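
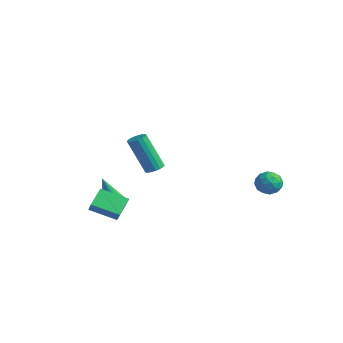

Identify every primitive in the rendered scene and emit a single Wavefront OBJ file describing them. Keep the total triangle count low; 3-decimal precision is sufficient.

v -2.573 -1.053 -2.761
v -2.007 -1.371 -2.799
v -2.787 -1.667 -0.859
v -1.926 -1.087 -2.699
v -1.994 -0.796 -2.613
v -2.195 -0.564 -2.561
v -2.482 -0.444 -2.554
v -2.789 -0.463 -2.595
v -3.047 -0.618 -2.674
v -3.197 -0.873 -2.773
v -3.203 -1.168 -2.869
v -3.065 -1.438 -2.941
v -2.814 -1.619 -2.971
v -2.508 -1.671 -2.953
v -2.216 -1.581 -2.891
v 2.911 4.099 -0.386
v 3.457 4.628 -0.282
v 3.783 3.232 -0.558
v 4.329 3.761 -0.454
v 3.89 3.542 0.136
v 3.351 4.078 0.242
v 3.889 3.782 -1.082
v 3.35 4.318 -0.976
v 4.062 4.432 -0.712
v 4.062 4.284 0.041
v 3.178 3.576 -0.881
v 3.178 3.428 -0.128
v 3.107 4.44 -0.319
v 4.133 3.42 -0.521
v 3.874 3.291 -0.174
v 4.196 3.602 -0.113
v 3.045 4.116 -0.011
v 3.366 4.427 0.05
v 3.62 3.789 0.296
v 3.874 3.433 -0.89
v 4.195 3.744 -0.829
v 3.044 4.258 -0.727
v 3.366 4.569 -0.666
v 3.62 4.071 -1.136
v 3.784 4.636 -0.511
v 4.297 4.126 -0.612
v 4.038 4.138 -0.981
v 3.721 4.453 -0.919
v 3.784 4.548 -0.068
v 4.297 4.038 -0.169
v 4.039 3.91 0.178
v 3.722 4.225 0.24
v 4.14 4.433 -0.321
v 2.943 3.822 -0.671
v 3.456 3.312 -0.772
v 3.518 3.635 -1.08
v 3.201 3.95 -1.018
v 2.943 3.734 -0.228
v 3.456 3.224 -0.329
v 3.519 3.407 0.079
v 3.202 3.722 0.141
v 3.1 3.427 -0.519
v 2.291 -2.258 2.079
v 2.705 -2.058 2.298
v 1.924 -2.542 4.22
v 1.509 -2.742 4.001
v 2.551 -1.869 2.283
v 1.769 -2.353 4.204
v 2.337 -1.77 2.221
v 1.555 -2.254 4.142
v 2.112 -1.783 2.126
v 1.331 -2.267 4.048
v 1.928 -1.904 2.021
v 1.147 -2.388 3.942
v 1.827 -2.107 1.929
v 1.046 -2.59 3.851
v 1.833 -2.344 1.871
v 1.052 -2.828 3.793
v 1.943 -2.561 1.862
v 1.162 -3.045 3.783
v 2.133 -2.709 1.902
v 1.352 -3.193 3.823
v 2.359 -2.754 1.982
v 1.578 -3.238 3.904
v 2.569 -2.685 2.085
v 1.788 -3.169 4.007
v 2.716 -2.518 2.187
v 1.935 -3.002 4.108
v 2.765 -2.292 2.264
v 1.984 -2.776 4.185
v -1.444 -3.531 -1.924
v -1.887 -2.603 -1.287
v -0.321 -2.599 -2.502
v -0.764 -1.67 -1.864
v -0.956 -3.73 -1.296
v -1.399 -2.801 -0.658
v 0.167 -2.797 -1.873
v -0.276 -1.869 -1.236
f 2 1 4
f 2 4 3
f 4 1 5
f 4 5 3
f 5 1 6
f 5 6 3
f 6 1 7
f 6 7 3
f 7 1 8
f 7 8 3
f 8 1 9
f 8 9 3
f 9 1 10
f 9 10 3
f 10 1 11
f 10 11 3
f 11 1 12
f 11 12 3
f 12 1 13
f 12 13 3
f 13 1 14
f 13 14 3
f 14 1 15
f 14 15 3
f 15 1 2
f 15 2 3
f 16 53 32
f 53 27 56
f 32 56 21
f 53 56 32
f 16 32 28
f 32 21 33
f 28 33 17
f 32 33 28
f 16 28 37
f 28 17 38
f 37 38 23
f 28 38 37
f 16 37 49
f 37 23 52
f 49 52 26
f 37 52 49
f 16 49 53
f 49 26 57
f 53 57 27
f 49 57 53
f 17 33 44
f 33 21 47
f 44 47 25
f 33 47 44
f 21 56 34
f 56 27 55
f 34 55 20
f 56 55 34
f 27 57 54
f 57 26 50
f 54 50 18
f 57 50 54
f 26 52 51
f 52 23 39
f 51 39 22
f 52 39 51
f 23 38 43
f 38 17 40
f 43 40 24
f 38 40 43
f 19 45 31
f 45 25 46
f 31 46 20
f 45 46 31
f 19 31 29
f 31 20 30
f 29 30 18
f 31 30 29
f 19 29 36
f 29 18 35
f 36 35 22
f 29 35 36
f 19 36 41
f 36 22 42
f 41 42 24
f 36 42 41
f 19 41 45
f 41 24 48
f 45 48 25
f 41 48 45
f 20 46 34
f 46 25 47
f 34 47 21
f 46 47 34
f 18 30 54
f 30 20 55
f 54 55 27
f 30 55 54
f 22 35 51
f 35 18 50
f 51 50 26
f 35 50 51
f 24 42 43
f 42 22 39
f 43 39 23
f 42 39 43
f 25 48 44
f 48 24 40
f 44 40 17
f 48 40 44
f 59 58 62
f 59 62 60
f 60 62 63
f 60 63 61
f 62 58 64
f 62 64 63
f 63 64 65
f 63 65 61
f 64 58 66
f 64 66 65
f 65 66 67
f 65 67 61
f 66 58 68
f 66 68 67
f 67 68 69
f 67 69 61
f 68 58 70
f 68 70 69
f 69 70 71
f 69 71 61
f 70 58 72
f 70 72 71
f 71 72 73
f 71 73 61
f 72 58 74
f 72 74 73
f 73 74 75
f 73 75 61
f 74 58 76
f 74 76 75
f 75 76 77
f 75 77 61
f 76 58 78
f 76 78 77
f 77 78 79
f 77 79 61
f 78 58 80
f 78 80 79
f 79 80 81
f 79 81 61
f 80 58 82
f 80 82 81
f 81 82 83
f 81 83 61
f 82 58 84
f 82 84 83
f 83 84 85
f 83 85 61
f 84 58 59
f 84 59 85
f 85 59 60
f 85 60 61
f 87 89 86
f 90 87 86
f 86 89 88
f 88 90 86
f 87 93 89
f 91 87 90
f 91 93 87
f 89 93 88
f 92 90 88
f 88 93 92
f 92 91 90
f 93 91 92



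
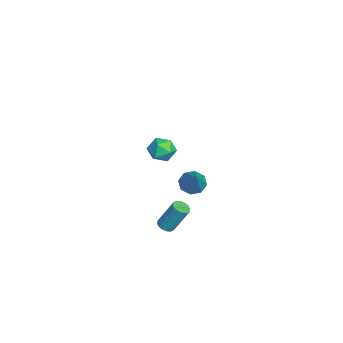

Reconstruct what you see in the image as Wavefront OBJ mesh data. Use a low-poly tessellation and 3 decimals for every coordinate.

v 3.042 0.153 -4.068
v 3.33 -0.232 -3.898
v 3.487 0.582 -2.322
v 3.198 0.967 -2.492
v 3.501 -0.06 -4.003
v 3.657 0.754 -2.428
v 3.548 0.169 -4.126
v 3.705 0.983 -2.551
v 3.46 0.393 -4.233
v 3.616 1.207 -2.658
v 3.26 0.553 -4.296
v 3.416 1.368 -2.721
v 3.001 0.606 -4.298
v 3.157 1.42 -2.723
v 2.753 0.538 -4.238
v 2.91 1.352 -2.662
v 2.583 0.366 -4.132
v 2.739 1.18 -2.557
v 2.535 0.137 -4.009
v 2.692 0.951 -2.434
v 2.624 -0.087 -3.902
v 2.78 0.727 -2.327
v 2.824 -0.248 -3.839
v 2.98 0.567 -2.264
v 3.083 -0.3 -3.837
v 3.239 0.514 -2.262
v 3.176 1.532 -0.603
v 3.727 1.377 -1.088
v 4.544 1.608 0.923
v 3.634 1.941 -1.034
v 3.273 2.265 -0.726
v 2.856 2.16 -0.347
v 2.626 1.687 -0.117
v 2.719 1.123 -0.172
v 3.079 0.799 -0.479
v 3.497 0.904 -0.859
v -3.615 1.207 -3.165
v -2.908 0.808 -2.791
v -4.292 -0.068 -3.249
v -3.585 -0.467 -2.875
v -4.095 0.085 -2.391
v -3.676 0.873 -2.339
v -3.524 -0.133 -3.701
v -3.105 0.655 -3.649
v -2.852 -0.021 -3.122
v -3.205 0.114 -2.312
v -3.995 0.626 -3.728
v -4.348 0.761 -2.918
f 2 1 5
f 2 5 3
f 3 5 6
f 3 6 4
f 5 1 7
f 5 7 6
f 6 7 8
f 6 8 4
f 7 1 9
f 7 9 8
f 8 9 10
f 8 10 4
f 9 1 11
f 9 11 10
f 10 11 12
f 10 12 4
f 11 1 13
f 11 13 12
f 12 13 14
f 12 14 4
f 13 1 15
f 13 15 14
f 14 15 16
f 14 16 4
f 15 1 17
f 15 17 16
f 16 17 18
f 16 18 4
f 17 1 19
f 17 19 18
f 18 19 20
f 18 20 4
f 19 1 21
f 19 21 20
f 20 21 22
f 20 22 4
f 21 1 23
f 21 23 22
f 22 23 24
f 22 24 4
f 23 1 25
f 23 25 24
f 24 25 26
f 24 26 4
f 25 1 2
f 25 2 26
f 26 2 3
f 26 3 4
f 28 27 30
f 28 30 29
f 30 27 31
f 30 31 29
f 31 27 32
f 31 32 29
f 32 27 33
f 32 33 29
f 33 27 34
f 33 34 29
f 34 27 35
f 34 35 29
f 35 27 36
f 35 36 29
f 36 27 28
f 36 28 29
f 37 48 42
f 37 42 38
f 37 38 44
f 37 44 47
f 37 47 48
f 38 42 46
f 42 48 41
f 48 47 39
f 47 44 43
f 44 38 45
f 40 46 41
f 40 41 39
f 40 39 43
f 40 43 45
f 40 45 46
f 41 46 42
f 39 41 48
f 43 39 47
f 45 43 44
f 46 45 38



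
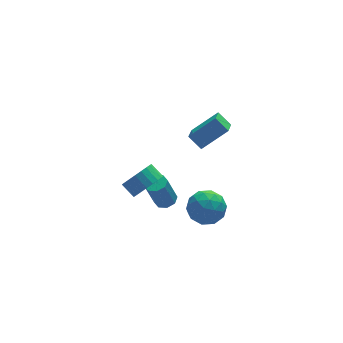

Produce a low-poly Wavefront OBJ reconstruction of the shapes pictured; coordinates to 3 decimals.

v 0.264 1.616 -4.548
v 0.811 1.954 -4.361
v 0.224 1.922 -2.585
v -0.324 1.584 -2.772
v 0.422 2.264 -4.484
v -0.165 2.232 -2.709
v -0.06 2.194 -4.644
v -0.647 2.163 -2.869
v -0.353 1.786 -4.748
v -0.94 1.754 -2.973
v -0.284 1.278 -4.735
v -0.871 1.246 -2.959
v 0.105 0.968 -4.611
v -0.482 0.936 -2.836
v 0.587 1.037 -4.451
v 0 1.006 -2.676
v 0.88 1.446 -4.347
v 0.293 1.414 -2.572
v 0.75 -0.582 2.999
v 2.197 -0.712 4.192
v 1.298 0.421 2.444
v 2.745 0.29 3.637
v 1.235 -1.21 2.343
v 2.682 -1.341 3.536
v 1.783 -0.208 1.788
v 3.23 -0.338 2.981
v -1.164 0.347 -1.616
v -0.488 0.167 -0.874
v -0.899 0.893 -0.323
v -1.576 1.073 -1.064
v -0.295 0.44 -1.09
v -0.706 1.166 -0.539
v -0.235 0.699 -1.386
v -0.646 1.425 -0.835
v -0.316 0.905 -1.717
v -0.728 1.631 -1.166
v -0.527 1.025 -2.033
v -0.938 1.751 -1.481
v -0.834 1.043 -2.285
v -1.246 1.768 -1.733
v -1.192 0.954 -2.435
v -1.603 1.68 -1.884
v -1.546 0.773 -2.461
v -1.957 1.499 -1.909
v -1.841 0.527 -2.357
v -2.252 1.253 -1.806
v -2.034 0.254 -2.141
v -2.445 0.98 -1.59
v -2.094 -0.005 -1.845
v -2.505 0.721 -1.294
v -2.012 -0.211 -1.514
v -2.424 0.515 -0.963
v -1.802 -0.331 -1.199
v -2.213 0.395 -0.647
v -1.494 -0.348 -0.947
v -1.906 0.377 -0.395
v -1.137 -0.26 -0.796
v -1.548 0.466 -0.245
v -0.783 -0.079 -0.771
v -1.194 0.647 -0.219
v 2.198 -0.014 -4.29
v 2.87 -0.555 -3.504
v 0.67 -0.845 -3.556
v 1.342 -1.386 -2.77
v 1.188 -0.231 -2.71
v 2.133 0.283 -3.163
v 1.407 -1.683 -3.897
v 2.352 -1.169 -4.35
v 2.381 -1.587 -3.261
v 2.246 -0.689 -2.527
v 1.294 -0.711 -4.533
v 1.159 0.187 -3.799
v 2.668 -0.212 -3.962
v 0.872 -1.188 -3.098
v 0.781 -0.509 -3.063
v 1.176 -0.827 -2.601
v 2.235 0.281 -3.761
v 2.63 -0.037 -3.299
v 1.641 0.154 -2.832
v 0.91 -1.363 -3.761
v 1.305 -1.681 -3.299
v 2.364 -0.573 -4.459
v 2.759 -0.891 -3.997
v 1.899 -1.554 -4.228
v 2.776 -1.136 -3.357
v 1.878 -1.624 -2.925
v 1.916 -1.799 -3.587
v 2.471 -1.497 -3.854
v 2.696 -0.608 -2.925
v 1.798 -1.097 -2.494
v 1.708 -0.418 -2.458
v 2.263 -0.116 -2.725
v 2.409 -1.215 -2.782
v 1.742 -0.303 -4.566
v 0.844 -0.792 -4.135
v 1.277 -1.284 -4.335
v 1.832 -0.982 -4.602
v 1.662 0.224 -4.135
v 0.764 -0.264 -3.703
v 1.069 0.097 -3.206
v 1.624 0.399 -3.473
v 1.131 -0.185 -4.278
f 2 1 5
f 2 5 3
f 3 5 6
f 3 6 4
f 5 1 7
f 5 7 6
f 6 7 8
f 6 8 4
f 7 1 9
f 7 9 8
f 8 9 10
f 8 10 4
f 9 1 11
f 9 11 10
f 10 11 12
f 10 12 4
f 11 1 13
f 11 13 12
f 12 13 14
f 12 14 4
f 13 1 15
f 13 15 14
f 14 15 16
f 14 16 4
f 15 1 17
f 15 17 16
f 16 17 18
f 16 18 4
f 17 1 2
f 17 2 18
f 18 2 3
f 18 3 4
f 20 22 19
f 23 20 19
f 19 22 21
f 21 23 19
f 20 26 22
f 24 20 23
f 24 26 20
f 22 26 21
f 25 23 21
f 21 26 25
f 25 24 23
f 26 24 25
f 28 27 31
f 28 31 29
f 29 31 32
f 29 32 30
f 31 27 33
f 31 33 32
f 32 33 34
f 32 34 30
f 33 27 35
f 33 35 34
f 34 35 36
f 34 36 30
f 35 27 37
f 35 37 36
f 36 37 38
f 36 38 30
f 37 27 39
f 37 39 38
f 38 39 40
f 38 40 30
f 39 27 41
f 39 41 40
f 40 41 42
f 40 42 30
f 41 27 43
f 41 43 42
f 42 43 44
f 42 44 30
f 43 27 45
f 43 45 44
f 44 45 46
f 44 46 30
f 45 27 47
f 45 47 46
f 46 47 48
f 46 48 30
f 47 27 49
f 47 49 48
f 48 49 50
f 48 50 30
f 49 27 51
f 49 51 50
f 50 51 52
f 50 52 30
f 51 27 53
f 51 53 52
f 52 53 54
f 52 54 30
f 53 27 55
f 53 55 54
f 54 55 56
f 54 56 30
f 55 27 57
f 55 57 56
f 56 57 58
f 56 58 30
f 57 27 59
f 57 59 58
f 58 59 60
f 58 60 30
f 59 27 28
f 59 28 60
f 60 28 29
f 60 29 30
f 61 98 77
f 98 72 101
f 77 101 66
f 98 101 77
f 61 77 73
f 77 66 78
f 73 78 62
f 77 78 73
f 61 73 82
f 73 62 83
f 82 83 68
f 73 83 82
f 61 82 94
f 82 68 97
f 94 97 71
f 82 97 94
f 61 94 98
f 94 71 102
f 98 102 72
f 94 102 98
f 62 78 89
f 78 66 92
f 89 92 70
f 78 92 89
f 66 101 79
f 101 72 100
f 79 100 65
f 101 100 79
f 72 102 99
f 102 71 95
f 99 95 63
f 102 95 99
f 71 97 96
f 97 68 84
f 96 84 67
f 97 84 96
f 68 83 88
f 83 62 85
f 88 85 69
f 83 85 88
f 64 90 76
f 90 70 91
f 76 91 65
f 90 91 76
f 64 76 74
f 76 65 75
f 74 75 63
f 76 75 74
f 64 74 81
f 74 63 80
f 81 80 67
f 74 80 81
f 64 81 86
f 81 67 87
f 86 87 69
f 81 87 86
f 64 86 90
f 86 69 93
f 90 93 70
f 86 93 90
f 65 91 79
f 91 70 92
f 79 92 66
f 91 92 79
f 63 75 99
f 75 65 100
f 99 100 72
f 75 100 99
f 67 80 96
f 80 63 95
f 96 95 71
f 80 95 96
f 69 87 88
f 87 67 84
f 88 84 68
f 87 84 88
f 70 93 89
f 93 69 85
f 89 85 62
f 93 85 89



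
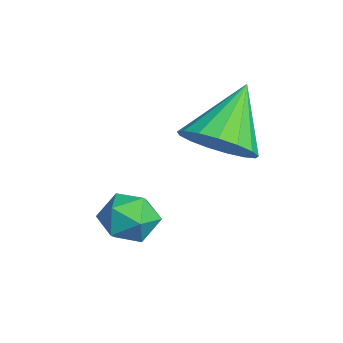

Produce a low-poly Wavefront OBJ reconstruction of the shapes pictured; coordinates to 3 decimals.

v -1.764 -3.071 -0.691
v -1.058 -2.846 -0.89
v -1.442 -4.254 -0.89
v -0.736 -4.029 -1.089
v -0.968 -3.965 -0.36
v -1.167 -3.234 -0.237
v -1.333 -3.866 -1.543
v -1.532 -3.135 -1.42
v -0.791 -3.337 -1.416
v -0.566 -3.398 -0.685
v -1.934 -3.702 -1.095
v -1.709 -3.763 -0.364
v -2.157 -1.393 0.71
v -1.417 -1.535 1.337
v -3.143 -0.527 2.07
v -1.321 -1.119 1.142
v -1.416 -0.766 0.848
v -1.681 -0.557 0.522
v -2.055 -0.54 0.24
v -2.453 -0.717 0.065
v -2.782 -1.05 0.038
v -2.968 -1.461 0.165
v -2.969 -1.857 0.417
v -2.783 -2.147 0.736
v -2.454 -2.263 1.049
v -2.057 -2.181 1.285
v -1.683 -1.918 1.389
f 1 12 6
f 1 6 2
f 1 2 8
f 1 8 11
f 1 11 12
f 2 6 10
f 6 12 5
f 12 11 3
f 11 8 7
f 8 2 9
f 4 10 5
f 4 5 3
f 4 3 7
f 4 7 9
f 4 9 10
f 5 10 6
f 3 5 12
f 7 3 11
f 9 7 8
f 10 9 2
f 14 13 16
f 14 16 15
f 16 13 17
f 16 17 15
f 17 13 18
f 17 18 15
f 18 13 19
f 18 19 15
f 19 13 20
f 19 20 15
f 20 13 21
f 20 21 15
f 21 13 22
f 21 22 15
f 22 13 23
f 22 23 15
f 23 13 24
f 23 24 15
f 24 13 25
f 24 25 15
f 25 13 26
f 25 26 15
f 26 13 27
f 26 27 15
f 27 13 14
f 27 14 15



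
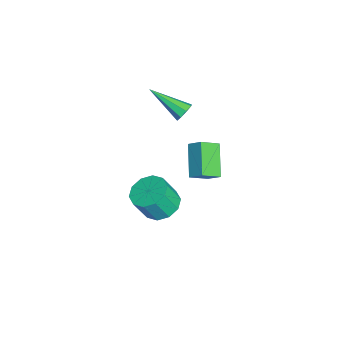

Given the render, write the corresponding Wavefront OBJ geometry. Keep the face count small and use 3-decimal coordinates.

v -1.945 -0.999 -0.056
v -1.458 -1.912 0.553
v -1.523 -0.389 0.522
v -1.036 -1.302 1.13
v -0.424 -0.958 -1.21
v 0.063 -1.871 -0.602
v -0.002 -0.348 -0.633
v 0.485 -1.261 -0.024
v 3.702 -3.153 1.01
v 4.266 -3.817 0.585
v 4.522 -4.432 1.884
v 3.958 -3.767 2.31
v 4.611 -3.352 0.737
v 4.867 -3.966 2.037
v 4.609 -2.81 0.994
v 4.865 -3.424 2.293
v 4.26 -2.399 1.257
v 4.517 -3.013 2.556
v 3.698 -2.276 1.425
v 3.955 -2.891 2.725
v 3.138 -2.488 1.436
v 3.394 -3.103 2.735
v 2.793 -2.954 1.283
v 3.049 -3.568 2.583
v 2.795 -3.496 1.027
v 3.051 -4.11 2.326
v 3.143 -3.907 0.764
v 3.4 -4.521 2.063
v 3.705 -4.029 0.595
v 3.962 -4.644 1.895
v -2.232 -2.088 2.305
v -1.863 -1.984 2.753
v -3.048 -3.792 3.375
v -2.256 -1.767 2.799
v -2.635 -1.738 2.556
v -2.779 -1.914 2.166
v -2.602 -2.193 1.857
v -2.209 -2.41 1.811
v -1.829 -2.439 2.054
v -1.686 -2.262 2.445
f 2 4 1
f 5 2 1
f 1 4 3
f 3 5 1
f 2 8 4
f 6 2 5
f 6 8 2
f 4 8 3
f 7 5 3
f 3 8 7
f 7 6 5
f 8 6 7
f 10 9 13
f 10 13 11
f 11 13 14
f 11 14 12
f 13 9 15
f 13 15 14
f 14 15 16
f 14 16 12
f 15 9 17
f 15 17 16
f 16 17 18
f 16 18 12
f 17 9 19
f 17 19 18
f 18 19 20
f 18 20 12
f 19 9 21
f 19 21 20
f 20 21 22
f 20 22 12
f 21 9 23
f 21 23 22
f 22 23 24
f 22 24 12
f 23 9 25
f 23 25 24
f 24 25 26
f 24 26 12
f 25 9 27
f 25 27 26
f 26 27 28
f 26 28 12
f 27 9 29
f 27 29 28
f 28 29 30
f 28 30 12
f 29 9 10
f 29 10 30
f 30 10 11
f 30 11 12
f 32 31 34
f 32 34 33
f 34 31 35
f 34 35 33
f 35 31 36
f 35 36 33
f 36 31 37
f 36 37 33
f 37 31 38
f 37 38 33
f 38 31 39
f 38 39 33
f 39 31 40
f 39 40 33
f 40 31 32
f 40 32 33



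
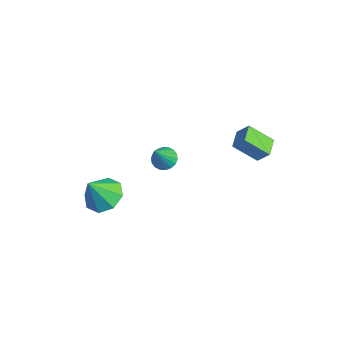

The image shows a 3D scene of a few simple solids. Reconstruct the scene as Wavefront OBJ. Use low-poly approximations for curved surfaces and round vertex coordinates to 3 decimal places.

v 1.661 2.991 2.305
v 2.098 3.351 2.991
v 2.366 3.882 1.388
v 2.803 4.243 2.075
v 2.357 2.337 2.205
v 2.794 2.698 2.892
v 3.062 3.229 1.289
v 3.499 3.589 1.975
v -0.547 0.506 -0.502
v 0.055 0.529 -0.687
v -0.053 -0.286 1.002
v 0.023 0.771 -0.549
v -0.122 0.961 -0.402
v -0.351 1.06 -0.274
v -0.619 1.05 -0.191
v -0.872 0.932 -0.17
v -1.061 0.73 -0.215
v -1.149 0.484 -0.316
v -1.117 0.242 -0.454
v -0.972 0.052 -0.602
v -0.743 -0.047 -0.729
v -0.475 -0.037 -0.812
v -0.222 0.081 -0.833
v -0.033 0.283 -0.789
v -2.52 -1.674 -4.192
v -1.48 -1.698 -4.191
v -2.54 -2.466 -2.768
v -1.771 -1.049 -3.835
v -2.5 -0.765 -3.687
v -3.241 -1.015 -3.836
v -3.56 -1.65 -4.194
v -3.27 -2.3 -4.55
v -2.541 -2.583 -4.697
v -1.799 -2.334 -4.549
f 2 4 1
f 5 2 1
f 1 4 3
f 3 5 1
f 2 8 4
f 6 2 5
f 6 8 2
f 4 8 3
f 7 5 3
f 3 8 7
f 7 6 5
f 8 6 7
f 10 9 12
f 10 12 11
f 12 9 13
f 12 13 11
f 13 9 14
f 13 14 11
f 14 9 15
f 14 15 11
f 15 9 16
f 15 16 11
f 16 9 17
f 16 17 11
f 17 9 18
f 17 18 11
f 18 9 19
f 18 19 11
f 19 9 20
f 19 20 11
f 20 9 21
f 20 21 11
f 21 9 22
f 21 22 11
f 22 9 23
f 22 23 11
f 23 9 24
f 23 24 11
f 24 9 10
f 24 10 11
f 26 25 28
f 26 28 27
f 28 25 29
f 28 29 27
f 29 25 30
f 29 30 27
f 30 25 31
f 30 31 27
f 31 25 32
f 31 32 27
f 32 25 33
f 32 33 27
f 33 25 34
f 33 34 27
f 34 25 26
f 34 26 27



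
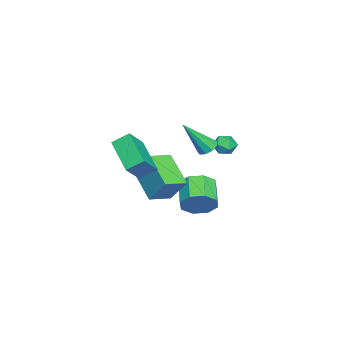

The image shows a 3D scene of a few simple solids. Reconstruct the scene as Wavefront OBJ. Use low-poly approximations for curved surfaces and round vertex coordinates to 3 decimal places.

v -2.109 -2.047 -0.307
v -1.762 -1.173 0.974
v -3.044 -1.267 -0.587
v -2.697 -0.392 0.694
v -0.843 -0.928 -1.414
v -0.496 -0.053 -0.133
v -1.778 -0.147 -1.694
v -1.431 0.727 -0.413
v -2.852 2.793 1.697
v -2.272 2.538 1.601
v -3.268 1.842 1.719
v -2.688 1.587 1.623
v -2.823 1.875 2.18
v -2.566 2.462 2.166
v -2.974 1.918 1.154
v -2.717 2.505 1.14
v -2.347 1.996 1.265
v -2.254 1.97 1.899
v -3.286 2.41 1.421
v -3.193 2.384 2.055
v 0.27 2.119 2.859
v 0.702 2.456 2.902
v 0.89 1.121 4.441
v 0.413 2.591 3.101
v 0.057 2.506 3.187
v -0.2 2.239 3.12
v -0.237 1.916 2.93
v -0.037 1.688 2.708
v 0.306 1.661 2.556
v 0.632 1.849 2.547
v 0.789 2.163 2.683
v 0.189 -2.396 2.597
v -0.049 -1.609 3.149
v -0.691 -2.023 1.687
v -0.929 -1.237 2.239
v 1.649 -1.283 1.641
v 1.411 -0.497 2.193
v 0.769 -0.911 0.731
v 0.531 -0.124 1.283
v -2.783 0.961 -2.491
v -2.459 1.344 -1.684
v -3.734 0.941 -0.982
v -4.057 0.559 -1.789
v -2.832 1.82 -2.088
v -4.107 1.417 -1.386
v -3.176 1.793 -2.728
v -4.451 1.39 -2.026
v -3.29 1.279 -3.229
v -4.564 0.876 -2.527
v -3.106 0.579 -3.298
v -4.381 0.176 -2.596
v -2.733 0.103 -2.894
v -4.008 -0.3 -2.192
v -2.389 0.13 -2.254
v -3.664 -0.273 -1.552
v -2.276 0.644 -1.753
v -3.55 0.241 -1.051
f 2 4 1
f 5 2 1
f 1 4 3
f 3 5 1
f 2 8 4
f 6 2 5
f 6 8 2
f 4 8 3
f 7 5 3
f 3 8 7
f 7 6 5
f 8 6 7
f 9 20 14
f 9 14 10
f 9 10 16
f 9 16 19
f 9 19 20
f 10 14 18
f 14 20 13
f 20 19 11
f 19 16 15
f 16 10 17
f 12 18 13
f 12 13 11
f 12 11 15
f 12 15 17
f 12 17 18
f 13 18 14
f 11 13 20
f 15 11 19
f 17 15 16
f 18 17 10
f 22 21 24
f 22 24 23
f 24 21 25
f 24 25 23
f 25 21 26
f 25 26 23
f 26 21 27
f 26 27 23
f 27 21 28
f 27 28 23
f 28 21 29
f 28 29 23
f 29 21 30
f 29 30 23
f 30 21 31
f 30 31 23
f 31 21 22
f 31 22 23
f 33 35 32
f 36 33 32
f 32 35 34
f 34 36 32
f 33 39 35
f 37 33 36
f 37 39 33
f 35 39 34
f 38 36 34
f 34 39 38
f 38 37 36
f 39 37 38
f 41 40 44
f 41 44 42
f 42 44 45
f 42 45 43
f 44 40 46
f 44 46 45
f 45 46 47
f 45 47 43
f 46 40 48
f 46 48 47
f 47 48 49
f 47 49 43
f 48 40 50
f 48 50 49
f 49 50 51
f 49 51 43
f 50 40 52
f 50 52 51
f 51 52 53
f 51 53 43
f 52 40 54
f 52 54 53
f 53 54 55
f 53 55 43
f 54 40 56
f 54 56 55
f 55 56 57
f 55 57 43
f 56 40 41
f 56 41 57
f 57 41 42
f 57 42 43



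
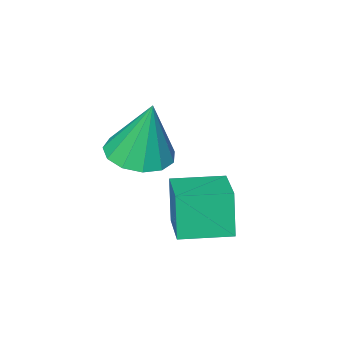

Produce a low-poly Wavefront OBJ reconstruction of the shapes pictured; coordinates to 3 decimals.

v -4.086 3.026 -4.651
v -4.233 2.765 -3.324
v -3.347 4.255 -4.327
v -3.495 3.994 -3.001
v -2.885 2.306 -4.659
v -3.033 2.045 -3.333
v -2.147 3.535 -4.336
v -2.294 3.274 -3.009
v -2.5 1.546 -2.435
v -1.607 1.469 -2.359
v -2.62 1.954 -0.625
v -1.699 1.954 -2.474
v -2.046 2.309 -2.578
v -2.537 2.422 -2.636
v -3.016 2.257 -2.63
v -3.332 1.866 -2.563
v -3.383 1.373 -2.455
v -3.155 0.935 -2.341
v -2.718 0.691 -2.257
v -2.213 0.718 -2.23
v -1.798 1.008 -2.268
f 2 4 1
f 5 2 1
f 1 4 3
f 3 5 1
f 2 8 4
f 6 2 5
f 6 8 2
f 4 8 3
f 7 5 3
f 3 8 7
f 7 6 5
f 8 6 7
f 10 9 12
f 10 12 11
f 12 9 13
f 12 13 11
f 13 9 14
f 13 14 11
f 14 9 15
f 14 15 11
f 15 9 16
f 15 16 11
f 16 9 17
f 16 17 11
f 17 9 18
f 17 18 11
f 18 9 19
f 18 19 11
f 19 9 20
f 19 20 11
f 20 9 21
f 20 21 11
f 21 9 10
f 21 10 11



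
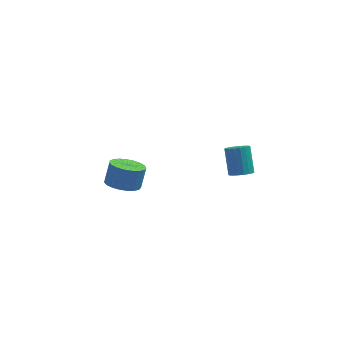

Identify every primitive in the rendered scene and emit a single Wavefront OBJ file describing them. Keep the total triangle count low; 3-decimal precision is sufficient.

v -2.619 2.933 -3.438
v -2.053 3.444 -3.789
v -1.814 3.878 -2.774
v -2.381 3.367 -2.422
v -2.343 3.637 -3.804
v -2.105 4.071 -2.788
v -2.682 3.708 -3.755
v -2.444 4.143 -2.74
v -3.009 3.645 -3.651
v -2.771 4.08 -2.636
v -3.27 3.459 -3.511
v -3.031 3.894 -2.495
v -3.417 3.182 -3.357
v -3.179 3.617 -2.342
v -3.427 2.862 -3.218
v -3.189 3.297 -2.203
v -3.297 2.554 -3.117
v -3.059 2.989 -2.101
v -3.05 2.312 -3.071
v -2.811 2.746 -2.055
v -2.728 2.176 -3.088
v -2.49 2.611 -2.073
v -2.387 2.172 -3.166
v -2.149 2.607 -2.151
v -2.087 2.299 -3.291
v -1.849 2.734 -2.276
v -1.879 2.536 -3.442
v -1.64 2.971 -2.426
v -1.798 2.841 -3.591
v -1.56 3.276 -2.576
v -1.86 3.162 -3.714
v -1.622 3.597 -2.699
v 2.44 -2.037 2.024
v 2.966 -2.015 2.089
v 2.805 -1.241 3.121
v 2.28 -1.263 3.056
v 2.923 -1.833 1.946
v 2.763 -1.058 2.977
v 2.784 -1.691 1.818
v 2.624 -0.917 2.85
v 2.578 -1.618 1.731
v 2.418 -0.843 2.762
v 2.344 -1.628 1.702
v 2.184 -0.853 2.734
v 2.129 -1.719 1.737
v 1.969 -0.944 2.768
v 1.976 -1.873 1.829
v 1.816 -1.098 2.86
v 1.915 -2.059 1.959
v 1.754 -1.285 2.991
v 1.957 -2.242 2.103
v 1.797 -1.467 3.134
v 2.096 -2.383 2.23
v 1.936 -1.609 3.262
v 2.302 -2.457 2.318
v 2.142 -1.682 3.349
v 2.536 -2.447 2.346
v 2.376 -1.672 3.378
v 2.751 -2.356 2.312
v 2.591 -1.581 3.343
v 2.904 -2.202 2.22
v 2.744 -1.427 3.251
f 2 1 5
f 2 5 3
f 3 5 6
f 3 6 4
f 5 1 7
f 5 7 6
f 6 7 8
f 6 8 4
f 7 1 9
f 7 9 8
f 8 9 10
f 8 10 4
f 9 1 11
f 9 11 10
f 10 11 12
f 10 12 4
f 11 1 13
f 11 13 12
f 12 13 14
f 12 14 4
f 13 1 15
f 13 15 14
f 14 15 16
f 14 16 4
f 15 1 17
f 15 17 16
f 16 17 18
f 16 18 4
f 17 1 19
f 17 19 18
f 18 19 20
f 18 20 4
f 19 1 21
f 19 21 20
f 20 21 22
f 20 22 4
f 21 1 23
f 21 23 22
f 22 23 24
f 22 24 4
f 23 1 25
f 23 25 24
f 24 25 26
f 24 26 4
f 25 1 27
f 25 27 26
f 26 27 28
f 26 28 4
f 27 1 29
f 27 29 28
f 28 29 30
f 28 30 4
f 29 1 31
f 29 31 30
f 30 31 32
f 30 32 4
f 31 1 2
f 31 2 32
f 32 2 3
f 32 3 4
f 34 33 37
f 34 37 35
f 35 37 38
f 35 38 36
f 37 33 39
f 37 39 38
f 38 39 40
f 38 40 36
f 39 33 41
f 39 41 40
f 40 41 42
f 40 42 36
f 41 33 43
f 41 43 42
f 42 43 44
f 42 44 36
f 43 33 45
f 43 45 44
f 44 45 46
f 44 46 36
f 45 33 47
f 45 47 46
f 46 47 48
f 46 48 36
f 47 33 49
f 47 49 48
f 48 49 50
f 48 50 36
f 49 33 51
f 49 51 50
f 50 51 52
f 50 52 36
f 51 33 53
f 51 53 52
f 52 53 54
f 52 54 36
f 53 33 55
f 53 55 54
f 54 55 56
f 54 56 36
f 55 33 57
f 55 57 56
f 56 57 58
f 56 58 36
f 57 33 59
f 57 59 58
f 58 59 60
f 58 60 36
f 59 33 61
f 59 61 60
f 60 61 62
f 60 62 36
f 61 33 34
f 61 34 62
f 62 34 35
f 62 35 36



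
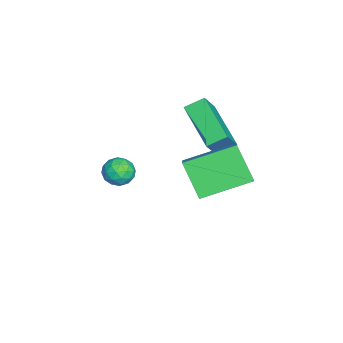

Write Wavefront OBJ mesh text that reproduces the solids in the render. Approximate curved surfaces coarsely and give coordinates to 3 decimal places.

v -4.29 -1.468 1.019
v -3.762 -1.474 1.418
v -3.878 -2.286 0.462
v -3.35 -2.292 0.861
v -3.942 -2.479 1.092
v -4.197 -1.974 1.436
v -3.443 -1.786 0.444
v -3.698 -1.281 0.788
v -3.239 -1.671 1.063
v -3.547 -2.099 1.464
v -4.093 -1.661 0.416
v -4.401 -2.089 0.817
v -4.062 -1.399 1.267
v -3.578 -2.361 0.613
v -3.926 -2.471 0.748
v -3.616 -2.474 0.983
v -4.318 -1.693 1.278
v -4.007 -1.697 1.513
v -4.113 -2.287 1.321
v -3.633 -2.063 0.367
v -3.322 -2.067 0.602
v -4.024 -1.286 0.897
v -3.714 -1.289 1.132
v -3.527 -1.473 0.559
v -3.444 -1.519 1.294
v -3.202 -1.999 0.966
v -3.257 -1.702 0.721
v -3.406 -1.405 0.923
v -3.625 -1.77 1.529
v -3.383 -2.251 1.202
v -3.731 -2.361 1.337
v -3.881 -2.064 1.539
v -3.318 -1.886 1.32
v -4.257 -1.509 0.678
v -4.015 -1.99 0.351
v -3.759 -1.696 0.341
v -3.909 -1.399 0.543
v -4.438 -1.761 0.914
v -4.196 -2.241 0.586
v -4.234 -2.355 0.957
v -4.383 -2.058 1.159
v -4.322 -1.874 0.56
v -4.666 0.761 3.689
v -4.916 1.472 4.083
v -3.132 1.767 2.844
v -3.382 2.478 3.237
v -3.958 0.482 4.643
v -4.208 1.193 5.036
v -2.424 1.488 3.797
v -2.674 2.199 4.191
v -1.857 0.73 3.399
v -0.268 0.934 4.545
v -2.518 2.497 4
v -0.929 2.701 5.146
v -1.091 1.419 2.214
v 0.498 1.623 3.36
v -1.752 3.186 2.815
v -0.163 3.39 3.961
f 1 38 17
f 38 12 41
f 17 41 6
f 38 41 17
f 1 17 13
f 17 6 18
f 13 18 2
f 17 18 13
f 1 13 22
f 13 2 23
f 22 23 8
f 13 23 22
f 1 22 34
f 22 8 37
f 34 37 11
f 22 37 34
f 1 34 38
f 34 11 42
f 38 42 12
f 34 42 38
f 2 18 29
f 18 6 32
f 29 32 10
f 18 32 29
f 6 41 19
f 41 12 40
f 19 40 5
f 41 40 19
f 12 42 39
f 42 11 35
f 39 35 3
f 42 35 39
f 11 37 36
f 37 8 24
f 36 24 7
f 37 24 36
f 8 23 28
f 23 2 25
f 28 25 9
f 23 25 28
f 4 30 16
f 30 10 31
f 16 31 5
f 30 31 16
f 4 16 14
f 16 5 15
f 14 15 3
f 16 15 14
f 4 14 21
f 14 3 20
f 21 20 7
f 14 20 21
f 4 21 26
f 21 7 27
f 26 27 9
f 21 27 26
f 4 26 30
f 26 9 33
f 30 33 10
f 26 33 30
f 5 31 19
f 31 10 32
f 19 32 6
f 31 32 19
f 3 15 39
f 15 5 40
f 39 40 12
f 15 40 39
f 7 20 36
f 20 3 35
f 36 35 11
f 20 35 36
f 9 27 28
f 27 7 24
f 28 24 8
f 27 24 28
f 10 33 29
f 33 9 25
f 29 25 2
f 33 25 29
f 44 46 43
f 47 44 43
f 43 46 45
f 45 47 43
f 44 50 46
f 48 44 47
f 48 50 44
f 46 50 45
f 49 47 45
f 45 50 49
f 49 48 47
f 50 48 49
f 52 54 51
f 55 52 51
f 51 54 53
f 53 55 51
f 52 58 54
f 56 52 55
f 56 58 52
f 54 58 53
f 57 55 53
f 53 58 57
f 57 56 55
f 58 56 57



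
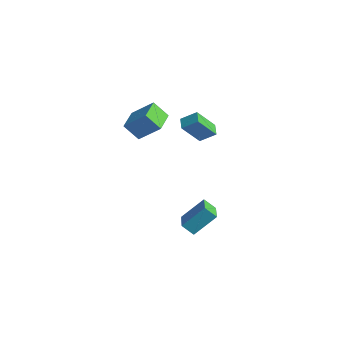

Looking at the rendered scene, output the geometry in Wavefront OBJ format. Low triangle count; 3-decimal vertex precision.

v 2.32 -3.317 -3.896
v 2.868 -2.061 -2.58
v 1.159 -2.437 -4.253
v 1.707 -1.181 -2.937
v 2.873 -2.859 -4.563
v 3.421 -1.603 -3.247
v 1.712 -1.979 -4.92
v 2.26 -0.723 -3.604
v 0.341 -1.871 3.684
v 1.015 -1.19 4.338
v 0.604 -0.737 2.233
v 1.278 -0.056 2.887
v 1.022 -2.324 3.453
v 1.696 -1.643 4.107
v 1.285 -1.19 2.002
v 1.959 -0.509 2.656
v -2.066 -3.561 3.602
v -0.945 -2.821 4.801
v -1.383 -3.003 2.62
v -0.262 -2.263 3.818
v -1.138 -4.837 3.522
v -0.017 -4.097 4.72
v -0.455 -4.279 2.539
v 0.666 -3.539 3.738
f 2 4 1
f 5 2 1
f 1 4 3
f 3 5 1
f 2 8 4
f 6 2 5
f 6 8 2
f 4 8 3
f 7 5 3
f 3 8 7
f 7 6 5
f 8 6 7
f 10 12 9
f 13 10 9
f 9 12 11
f 11 13 9
f 10 16 12
f 14 10 13
f 14 16 10
f 12 16 11
f 15 13 11
f 11 16 15
f 15 14 13
f 16 14 15
f 18 20 17
f 21 18 17
f 17 20 19
f 19 21 17
f 18 24 20
f 22 18 21
f 22 24 18
f 20 24 19
f 23 21 19
f 19 24 23
f 23 22 21
f 24 22 23



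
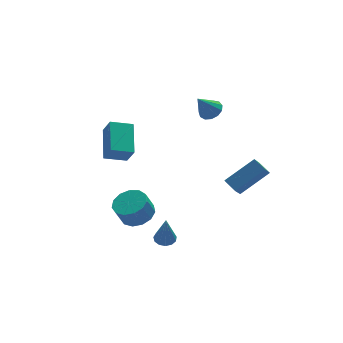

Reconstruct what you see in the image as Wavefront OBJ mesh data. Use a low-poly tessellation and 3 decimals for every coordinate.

v -2.487 -2.888 -2.068
v -1.748 -2.323 -1.7
v -2.235 -2.427 -0.564
v -2.973 -2.992 -0.932
v -2.162 -1.969 -1.845
v -2.649 -2.073 -0.709
v -2.678 -1.907 -2.061
v -3.165 -2.01 -0.925
v -3.134 -2.156 -2.279
v -3.621 -2.26 -1.143
v -3.384 -2.638 -2.43
v -3.871 -2.741 -1.294
v -3.35 -3.199 -2.466
v -3.836 -3.303 -1.33
v -3.041 -3.661 -2.376
v -3.528 -3.765 -1.24
v -2.556 -3.879 -2.188
v -3.043 -3.982 -1.052
v -2.049 -3.781 -1.962
v -2.536 -3.885 -0.826
v -1.681 -3.4 -1.769
v -2.168 -3.504 -0.634
v -1.569 -2.857 -1.672
v -2.056 -2.96 -0.536
v -2.769 2.082 -1.048
v -2.547 1.442 0.039
v -2.19 3.906 -0.091
v -1.968 3.266 0.995
v -1.472 1.874 -1.435
v -1.25 1.234 -0.349
v -0.893 3.698 -0.479
v -0.671 3.058 0.608
v -0.843 -2.586 -4.835
v -0.371 -2.997 -4.905
v -0.937 -3.014 -2.965
v -0.221 -2.685 -4.826
v -0.268 -2.342 -4.75
v -0.498 -2.076 -4.7
v -0.837 -1.972 -4.694
v -1.178 -2.063 -4.732
v -1.413 -2.319 -4.802
v -1.466 -2.661 -4.883
v -1.322 -2.979 -4.949
v -1.025 -3.171 -4.978
v -0.671 -3.178 -4.962
v 3.571 2.17 1.357
v 4.185 1.967 1.737
v 2.709 1.97 2.643
v 4.151 2.386 1.78
v 3.934 2.736 1.689
v 3.601 2.907 1.493
v 3.259 2.844 1.253
v 3.015 2.567 1.047
v 2.948 2.164 0.939
v 3.079 1.763 0.964
v 3.366 1.491 1.114
v 3.718 1.435 1.341
v 4.023 1.612 1.574
v 4.674 -3.153 -0.17
v 4.346 -2.401 0.224
v 2.902 -3.301 -1.362
v 2.574 -2.549 -0.968
v 5.306 -2.331 -1.212
v 4.978 -1.579 -0.818
v 3.534 -2.479 -2.404
v 3.206 -1.727 -2.01
f 2 1 5
f 2 5 3
f 3 5 6
f 3 6 4
f 5 1 7
f 5 7 6
f 6 7 8
f 6 8 4
f 7 1 9
f 7 9 8
f 8 9 10
f 8 10 4
f 9 1 11
f 9 11 10
f 10 11 12
f 10 12 4
f 11 1 13
f 11 13 12
f 12 13 14
f 12 14 4
f 13 1 15
f 13 15 14
f 14 15 16
f 14 16 4
f 15 1 17
f 15 17 16
f 16 17 18
f 16 18 4
f 17 1 19
f 17 19 18
f 18 19 20
f 18 20 4
f 19 1 21
f 19 21 20
f 20 21 22
f 20 22 4
f 21 1 23
f 21 23 22
f 22 23 24
f 22 24 4
f 23 1 2
f 23 2 24
f 24 2 3
f 24 3 4
f 26 28 25
f 29 26 25
f 25 28 27
f 27 29 25
f 26 32 28
f 30 26 29
f 30 32 26
f 28 32 27
f 31 29 27
f 27 32 31
f 31 30 29
f 32 30 31
f 34 33 36
f 34 36 35
f 36 33 37
f 36 37 35
f 37 33 38
f 37 38 35
f 38 33 39
f 38 39 35
f 39 33 40
f 39 40 35
f 40 33 41
f 40 41 35
f 41 33 42
f 41 42 35
f 42 33 43
f 42 43 35
f 43 33 44
f 43 44 35
f 44 33 45
f 44 45 35
f 45 33 34
f 45 34 35
f 47 46 49
f 47 49 48
f 49 46 50
f 49 50 48
f 50 46 51
f 50 51 48
f 51 46 52
f 51 52 48
f 52 46 53
f 52 53 48
f 53 46 54
f 53 54 48
f 54 46 55
f 54 55 48
f 55 46 56
f 55 56 48
f 56 46 57
f 56 57 48
f 57 46 58
f 57 58 48
f 58 46 47
f 58 47 48
f 60 62 59
f 63 60 59
f 59 62 61
f 61 63 59
f 60 66 62
f 64 60 63
f 64 66 60
f 62 66 61
f 65 63 61
f 61 66 65
f 65 64 63
f 66 64 65



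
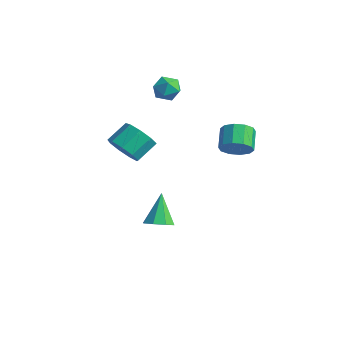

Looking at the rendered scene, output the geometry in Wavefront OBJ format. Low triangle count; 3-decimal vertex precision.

v -3.211 2.102 1.896
v -2.871 2.51 1.342
v -2.149 2.09 2.538
v -1.809 2.498 1.984
v -2.348 2.822 2.424
v -3.005 2.83 2.027
v -2.015 1.77 1.853
v -2.672 1.778 1.456
v -2.132 2.305 1.315
v -2.338 2.955 1.668
v -2.682 1.645 2.212
v -2.888 2.295 2.565
v 3.685 1.43 1.169
v 4.171 2.035 1.091
v 3.481 2.675 1.753
v 2.995 2.07 1.831
v 3.848 2.057 0.734
v 3.158 2.696 1.396
v 3.463 1.839 0.543
v 2.773 2.478 1.205
v 3.162 1.465 0.591
v 2.473 2.104 1.253
v 3.062 1.078 0.86
v 2.372 1.717 1.522
v 3.199 0.825 1.247
v 2.509 1.465 1.909
v 3.522 0.804 1.604
v 2.832 1.443 2.266
v 3.907 1.022 1.795
v 3.217 1.661 2.457
v 4.207 1.396 1.747
v 3.518 2.035 2.409
v 4.308 1.783 1.478
v 3.618 2.422 2.14
v 0.623 -0.513 -4.552
v 1.285 -0.599 -4.211
v -0.043 0.153 -3.088
v 1.235 -0.088 -4.466
v 0.826 0.175 -4.772
v 0.298 0.035 -4.948
v -0.039 -0.426 -4.893
v 0.011 -0.938 -4.637
v 0.42 -1.2 -4.331
v 0.948 -1.06 -4.155
v -0.863 -1.371 -0.11
v -0.328 -1.797 0.505
v -0.342 -0.776 1.225
v -0.877 -0.349 0.61
v 0.028 -1.495 0.083
v 0.014 -0.473 0.803
v -0.033 -1.134 -0.429
v -0.047 -0.113 0.291
v -0.483 -0.884 -0.792
v -0.497 0.137 -0.072
v -1.11 -0.862 -0.836
v -1.124 0.159 -0.115
v -1.622 -1.078 -0.54
v -1.636 -0.056 0.18
v -1.779 -1.43 -0.043
v -1.793 -0.409 0.677
v -1.507 -1.755 0.422
v -1.521 -0.734 1.143
v -0.934 -1.9 0.639
v -0.948 -0.879 1.359
f 1 12 6
f 1 6 2
f 1 2 8
f 1 8 11
f 1 11 12
f 2 6 10
f 6 12 5
f 12 11 3
f 11 8 7
f 8 2 9
f 4 10 5
f 4 5 3
f 4 3 7
f 4 7 9
f 4 9 10
f 5 10 6
f 3 5 12
f 7 3 11
f 9 7 8
f 10 9 2
f 14 13 17
f 14 17 15
f 15 17 18
f 15 18 16
f 17 13 19
f 17 19 18
f 18 19 20
f 18 20 16
f 19 13 21
f 19 21 20
f 20 21 22
f 20 22 16
f 21 13 23
f 21 23 22
f 22 23 24
f 22 24 16
f 23 13 25
f 23 25 24
f 24 25 26
f 24 26 16
f 25 13 27
f 25 27 26
f 26 27 28
f 26 28 16
f 27 13 29
f 27 29 28
f 28 29 30
f 28 30 16
f 29 13 31
f 29 31 30
f 30 31 32
f 30 32 16
f 31 13 33
f 31 33 32
f 32 33 34
f 32 34 16
f 33 13 14
f 33 14 34
f 34 14 15
f 34 15 16
f 36 35 38
f 36 38 37
f 38 35 39
f 38 39 37
f 39 35 40
f 39 40 37
f 40 35 41
f 40 41 37
f 41 35 42
f 41 42 37
f 42 35 43
f 42 43 37
f 43 35 44
f 43 44 37
f 44 35 36
f 44 36 37
f 46 45 49
f 46 49 47
f 47 49 50
f 47 50 48
f 49 45 51
f 49 51 50
f 50 51 52
f 50 52 48
f 51 45 53
f 51 53 52
f 52 53 54
f 52 54 48
f 53 45 55
f 53 55 54
f 54 55 56
f 54 56 48
f 55 45 57
f 55 57 56
f 56 57 58
f 56 58 48
f 57 45 59
f 57 59 58
f 58 59 60
f 58 60 48
f 59 45 61
f 59 61 60
f 60 61 62
f 60 62 48
f 61 45 63
f 61 63 62
f 62 63 64
f 62 64 48
f 63 45 46
f 63 46 64
f 64 46 47
f 64 47 48



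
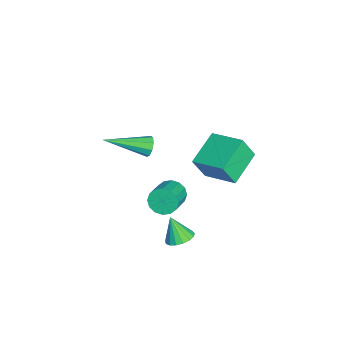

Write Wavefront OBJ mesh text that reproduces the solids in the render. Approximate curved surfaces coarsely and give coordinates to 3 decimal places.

v 3.546 0.872 -3.697
v 3.956 1.319 -3.39
v 3.194 0.428 -2.583
v 3.673 1.478 -3.416
v 3.361 1.498 -3.507
v 3.091 1.374 -3.641
v 2.926 1.136 -3.788
v 2.903 0.837 -3.914
v 3.027 0.546 -3.991
v 3.27 0.329 -4
v 3.576 0.237 -3.94
v 3.875 0.291 -3.824
v 4.099 0.477 -3.679
v 4.197 0.754 -3.539
v 4.145 1.058 -3.434
v 1.025 0.325 -3.086
v 1.366 0.681 -3.597
v 2.556 0.391 -3.005
v 2.215 0.035 -2.494
v 1.297 0.931 -3.336
v 2.487 0.641 -2.744
v 1.156 1.018 -3.009
v 2.345 0.729 -2.417
v 0.979 0.92 -2.702
v 2.168 0.631 -2.11
v 0.815 0.662 -2.498
v 2.004 0.373 -1.906
v 0.707 0.314 -2.452
v 1.896 0.024 -1.859
v 0.684 -0.031 -2.575
v 1.874 -0.321 -1.983
v 0.753 -0.281 -2.836
v 1.943 -0.571 -2.244
v 0.895 -0.369 -3.163
v 2.084 -0.658 -2.571
v 1.072 -0.271 -3.47
v 2.261 -0.56 -2.878
v 1.236 -0.013 -3.674
v 2.425 -0.302 -3.082
v 1.344 0.336 -3.721
v 2.533 0.046 -3.128
v 2.265 2.679 1.643
v 2.469 2.145 2.789
v 3.132 3.982 2.096
v 3.337 3.449 3.241
v 3.703 1.931 1.039
v 3.908 1.398 2.184
v 4.571 3.235 1.491
v 4.775 2.701 2.637
v -0.684 -0.778 -1.409
v -0.473 -0.577 -0.931
v -0.316 -2.822 -0.711
v -0.85 -0.633 -0.895
v -1.15 -0.756 -1.099
v -1.231 -0.89 -1.449
v -1.056 -0.972 -1.78
v -0.707 -0.963 -1.937
v -0.347 -0.868 -1.847
v -0.144 -0.731 -1.552
v -0.194 -0.616 -1.19
f 2 1 4
f 2 4 3
f 4 1 5
f 4 5 3
f 5 1 6
f 5 6 3
f 6 1 7
f 6 7 3
f 7 1 8
f 7 8 3
f 8 1 9
f 8 9 3
f 9 1 10
f 9 10 3
f 10 1 11
f 10 11 3
f 11 1 12
f 11 12 3
f 12 1 13
f 12 13 3
f 13 1 14
f 13 14 3
f 14 1 15
f 14 15 3
f 15 1 2
f 15 2 3
f 17 16 20
f 17 20 18
f 18 20 21
f 18 21 19
f 20 16 22
f 20 22 21
f 21 22 23
f 21 23 19
f 22 16 24
f 22 24 23
f 23 24 25
f 23 25 19
f 24 16 26
f 24 26 25
f 25 26 27
f 25 27 19
f 26 16 28
f 26 28 27
f 27 28 29
f 27 29 19
f 28 16 30
f 28 30 29
f 29 30 31
f 29 31 19
f 30 16 32
f 30 32 31
f 31 32 33
f 31 33 19
f 32 16 34
f 32 34 33
f 33 34 35
f 33 35 19
f 34 16 36
f 34 36 35
f 35 36 37
f 35 37 19
f 36 16 38
f 36 38 37
f 37 38 39
f 37 39 19
f 38 16 40
f 38 40 39
f 39 40 41
f 39 41 19
f 40 16 17
f 40 17 41
f 41 17 18
f 41 18 19
f 43 45 42
f 46 43 42
f 42 45 44
f 44 46 42
f 43 49 45
f 47 43 46
f 47 49 43
f 45 49 44
f 48 46 44
f 44 49 48
f 48 47 46
f 49 47 48
f 51 50 53
f 51 53 52
f 53 50 54
f 53 54 52
f 54 50 55
f 54 55 52
f 55 50 56
f 55 56 52
f 56 50 57
f 56 57 52
f 57 50 58
f 57 58 52
f 58 50 59
f 58 59 52
f 59 50 60
f 59 60 52
f 60 50 51
f 60 51 52



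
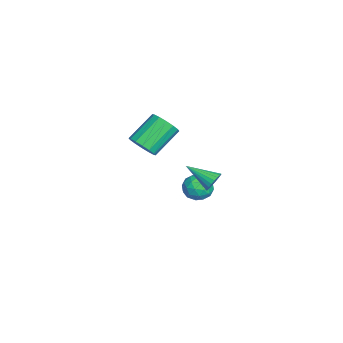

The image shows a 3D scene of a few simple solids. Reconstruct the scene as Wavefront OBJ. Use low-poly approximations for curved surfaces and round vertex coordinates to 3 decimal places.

v 1.422 1.433 2.406
v 1.88 1.928 2.316
v 1.075 2.842 3.243
v 0.618 2.347 3.334
v 1.641 1.977 2.061
v 0.837 2.89 2.988
v 1.344 1.879 1.899
v 0.54 2.793 2.826
v 1.068 1.663 1.873
v 0.264 2.576 2.8
v 0.887 1.384 1.99
v 0.082 2.298 2.917
v 0.849 1.119 2.219
v 0.045 2.033 3.146
v 0.965 0.938 2.497
v 0.16 1.852 3.424
v 1.203 0.89 2.752
v 0.399 1.803 3.679
v 1.5 0.987 2.914
v 0.696 1.901 3.841
v 1.776 1.204 2.94
v 0.972 2.117 3.867
v 1.958 1.482 2.823
v 1.153 2.396 3.75
v 1.995 1.747 2.594
v 1.191 2.661 3.521
v 2.635 4.321 1.204
v 2.846 4.457 1.636
v 2.145 3.199 1.796
v 2.658 4.546 1.65
v 2.467 4.596 1.586
v 2.305 4.599 1.456
v 2.199 4.553 1.283
v 2.169 4.467 1.096
v 2.22 4.356 0.927
v 2.343 4.239 0.807
v 2.516 4.136 0.755
v 2.709 4.065 0.781
v 2.89 4.038 0.88
v 3.027 4.06 1.035
v 3.096 4.127 1.219
v 3.085 4.228 1.401
v 2.997 4.345 1.548
v -2.327 4.044 -2.535
v -1.611 4.124 -2.614
v -2.149 3.056 -1.926
v -1.433 3.136 -2.005
v -1.804 3.595 -1.584
v -1.914 4.206 -1.96
v -1.846 2.974 -2.58
v -1.956 3.585 -2.956
v -1.313 3.463 -2.642
v -1.287 3.847 -2.027
v -2.473 3.333 -2.513
v -2.447 3.717 -1.898
v -1.984 4.171 -2.628
v -1.776 3.009 -1.912
v -1.994 3.279 -1.665
v -1.573 3.326 -1.711
v -2.163 4.219 -2.244
v -1.742 4.266 -2.29
v -1.856 3.955 -1.685
v -2.018 2.914 -2.25
v -1.597 2.961 -2.296
v -2.187 3.854 -2.829
v -1.766 3.901 -2.875
v -1.904 3.225 -2.855
v -1.388 3.829 -2.691
v -1.284 3.248 -2.333
v -1.527 3.153 -2.671
v -1.591 3.512 -2.892
v -1.373 4.055 -2.329
v -1.269 3.474 -1.972
v -1.487 3.744 -1.724
v -1.552 4.103 -1.945
v -1.198 3.666 -2.346
v -2.491 3.706 -2.568
v -2.387 3.125 -2.211
v -2.208 3.077 -2.595
v -2.273 3.436 -2.816
v -2.476 3.932 -2.207
v -2.372 3.351 -1.849
v -2.169 3.668 -1.648
v -2.233 4.027 -1.869
v -2.562 3.514 -2.194
f 2 1 5
f 2 5 3
f 3 5 6
f 3 6 4
f 5 1 7
f 5 7 6
f 6 7 8
f 6 8 4
f 7 1 9
f 7 9 8
f 8 9 10
f 8 10 4
f 9 1 11
f 9 11 10
f 10 11 12
f 10 12 4
f 11 1 13
f 11 13 12
f 12 13 14
f 12 14 4
f 13 1 15
f 13 15 14
f 14 15 16
f 14 16 4
f 15 1 17
f 15 17 16
f 16 17 18
f 16 18 4
f 17 1 19
f 17 19 18
f 18 19 20
f 18 20 4
f 19 1 21
f 19 21 20
f 20 21 22
f 20 22 4
f 21 1 23
f 21 23 22
f 22 23 24
f 22 24 4
f 23 1 25
f 23 25 24
f 24 25 26
f 24 26 4
f 25 1 2
f 25 2 26
f 26 2 3
f 26 3 4
f 28 27 30
f 28 30 29
f 30 27 31
f 30 31 29
f 31 27 32
f 31 32 29
f 32 27 33
f 32 33 29
f 33 27 34
f 33 34 29
f 34 27 35
f 34 35 29
f 35 27 36
f 35 36 29
f 36 27 37
f 36 37 29
f 37 27 38
f 37 38 29
f 38 27 39
f 38 39 29
f 39 27 40
f 39 40 29
f 40 27 41
f 40 41 29
f 41 27 42
f 41 42 29
f 42 27 43
f 42 43 29
f 43 27 28
f 43 28 29
f 44 81 60
f 81 55 84
f 60 84 49
f 81 84 60
f 44 60 56
f 60 49 61
f 56 61 45
f 60 61 56
f 44 56 65
f 56 45 66
f 65 66 51
f 56 66 65
f 44 65 77
f 65 51 80
f 77 80 54
f 65 80 77
f 44 77 81
f 77 54 85
f 81 85 55
f 77 85 81
f 45 61 72
f 61 49 75
f 72 75 53
f 61 75 72
f 49 84 62
f 84 55 83
f 62 83 48
f 84 83 62
f 55 85 82
f 85 54 78
f 82 78 46
f 85 78 82
f 54 80 79
f 80 51 67
f 79 67 50
f 80 67 79
f 51 66 71
f 66 45 68
f 71 68 52
f 66 68 71
f 47 73 59
f 73 53 74
f 59 74 48
f 73 74 59
f 47 59 57
f 59 48 58
f 57 58 46
f 59 58 57
f 47 57 64
f 57 46 63
f 64 63 50
f 57 63 64
f 47 64 69
f 64 50 70
f 69 70 52
f 64 70 69
f 47 69 73
f 69 52 76
f 73 76 53
f 69 76 73
f 48 74 62
f 74 53 75
f 62 75 49
f 74 75 62
f 46 58 82
f 58 48 83
f 82 83 55
f 58 83 82
f 50 63 79
f 63 46 78
f 79 78 54
f 63 78 79
f 52 70 71
f 70 50 67
f 71 67 51
f 70 67 71
f 53 76 72
f 76 52 68
f 72 68 45
f 76 68 72



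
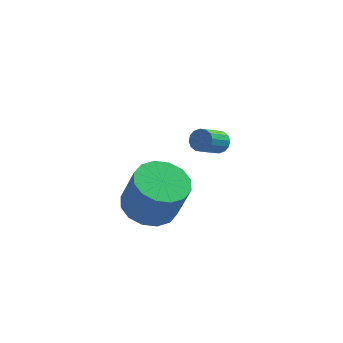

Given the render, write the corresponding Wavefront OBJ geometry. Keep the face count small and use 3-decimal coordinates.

v -0.949 -1.334 -3.24
v -0.012 -0.928 -3.439
v 0.485 -1.28 -1.82
v -0.451 -1.686 -1.62
v -0.307 -0.515 -3.259
v 0.19 -0.868 -1.64
v -0.774 -0.322 -3.073
v -0.277 -0.675 -1.454
v -1.288 -0.4 -2.932
v -0.79 -0.752 -1.313
v -1.711 -0.728 -2.873
v -1.213 -1.08 -1.254
v -1.929 -1.218 -2.913
v -1.432 -1.571 -1.294
v -1.885 -1.74 -3.04
v -1.388 -2.092 -1.421
v -1.59 -2.152 -3.22
v -1.093 -2.505 -1.601
v -1.123 -2.345 -3.406
v -0.626 -2.698 -1.787
v -0.61 -2.268 -3.547
v -0.112 -2.62 -1.928
v -0.187 -1.94 -3.606
v 0.311 -2.292 -1.987
v 0.032 -1.449 -3.566
v 0.529 -1.802 -1.947
v 1.309 2.796 -3.069
v 1.661 2.834 -2.716
v 1.043 2.063 -2.018
v 0.691 2.024 -2.371
v 1.49 3.02 -2.661
v 0.872 2.249 -1.963
v 1.271 3.147 -2.715
v 0.653 2.375 -2.017
v 1.062 3.179 -2.864
v 0.444 2.408 -2.166
v 0.919 3.109 -3.069
v 0.301 2.337 -2.37
v 0.881 2.954 -3.273
v 0.263 2.183 -2.575
v 0.957 2.757 -3.422
v 0.339 1.986 -2.724
v 1.128 2.571 -3.477
v 0.51 1.8 -2.779
v 1.347 2.445 -3.423
v 0.729 1.673 -2.725
v 1.556 2.412 -3.274
v 0.938 1.641 -2.576
v 1.699 2.483 -3.07
v 1.081 1.711 -2.371
v 1.737 2.637 -2.865
v 1.119 1.866 -2.167
f 2 1 5
f 2 5 3
f 3 5 6
f 3 6 4
f 5 1 7
f 5 7 6
f 6 7 8
f 6 8 4
f 7 1 9
f 7 9 8
f 8 9 10
f 8 10 4
f 9 1 11
f 9 11 10
f 10 11 12
f 10 12 4
f 11 1 13
f 11 13 12
f 12 13 14
f 12 14 4
f 13 1 15
f 13 15 14
f 14 15 16
f 14 16 4
f 15 1 17
f 15 17 16
f 16 17 18
f 16 18 4
f 17 1 19
f 17 19 18
f 18 19 20
f 18 20 4
f 19 1 21
f 19 21 20
f 20 21 22
f 20 22 4
f 21 1 23
f 21 23 22
f 22 23 24
f 22 24 4
f 23 1 25
f 23 25 24
f 24 25 26
f 24 26 4
f 25 1 2
f 25 2 26
f 26 2 3
f 26 3 4
f 28 27 31
f 28 31 29
f 29 31 32
f 29 32 30
f 31 27 33
f 31 33 32
f 32 33 34
f 32 34 30
f 33 27 35
f 33 35 34
f 34 35 36
f 34 36 30
f 35 27 37
f 35 37 36
f 36 37 38
f 36 38 30
f 37 27 39
f 37 39 38
f 38 39 40
f 38 40 30
f 39 27 41
f 39 41 40
f 40 41 42
f 40 42 30
f 41 27 43
f 41 43 42
f 42 43 44
f 42 44 30
f 43 27 45
f 43 45 44
f 44 45 46
f 44 46 30
f 45 27 47
f 45 47 46
f 46 47 48
f 46 48 30
f 47 27 49
f 47 49 48
f 48 49 50
f 48 50 30
f 49 27 51
f 49 51 50
f 50 51 52
f 50 52 30
f 51 27 28
f 51 28 52
f 52 28 29
f 52 29 30



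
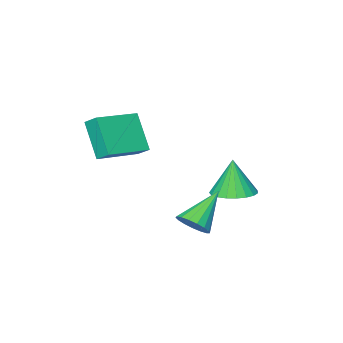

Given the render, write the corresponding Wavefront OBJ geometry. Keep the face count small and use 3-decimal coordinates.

v 2.48 -3.616 1.593
v 2.404 -2.925 2.064
v 2.732 -2.482 -0.034
v 2.656 -1.79 0.436
v 4.584 -3.61 1.924
v 4.508 -2.918 2.394
v 4.836 -2.475 0.296
v 4.76 -1.784 0.767
v 1.19 1.77 -1.101
v 1.731 2.575 -0.96
v 1.07 1.55 0.621
v 1.353 2.727 -0.967
v 0.946 2.714 -0.997
v 0.582 2.537 -1.045
v 0.323 2.228 -1.102
v 0.214 1.84 -1.159
v 0.273 1.44 -1.207
v 0.491 1.096 -1.236
v 0.83 0.87 -1.241
v 1.23 0.799 -1.223
v 1.624 0.896 -1.183
v 1.943 1.144 -1.129
v 2.131 1.501 -1.07
v 2.157 1.904 -1.017
v 2.015 2.284 -0.978
v 3.811 2.372 -1.844
v 4.265 2.68 -1.29
v 2.329 2.168 -0.516
v 4.092 2.976 -1.438
v 3.854 3.133 -1.679
v 3.606 3.116 -1.958
v 3.406 2.928 -2.211
v 3.298 2.613 -2.38
v 3.308 2.242 -2.425
v 3.433 1.902 -2.338
v 3.644 1.668 -2.137
v 3.894 1.596 -1.87
v 4.125 1.702 -1.596
v 4.284 1.961 -1.379
v 4.334 2.314 -1.268
f 2 4 1
f 5 2 1
f 1 4 3
f 3 5 1
f 2 8 4
f 6 2 5
f 6 8 2
f 4 8 3
f 7 5 3
f 3 8 7
f 7 6 5
f 8 6 7
f 10 9 12
f 10 12 11
f 12 9 13
f 12 13 11
f 13 9 14
f 13 14 11
f 14 9 15
f 14 15 11
f 15 9 16
f 15 16 11
f 16 9 17
f 16 17 11
f 17 9 18
f 17 18 11
f 18 9 19
f 18 19 11
f 19 9 20
f 19 20 11
f 20 9 21
f 20 21 11
f 21 9 22
f 21 22 11
f 22 9 23
f 22 23 11
f 23 9 24
f 23 24 11
f 24 9 25
f 24 25 11
f 25 9 10
f 25 10 11
f 27 26 29
f 27 29 28
f 29 26 30
f 29 30 28
f 30 26 31
f 30 31 28
f 31 26 32
f 31 32 28
f 32 26 33
f 32 33 28
f 33 26 34
f 33 34 28
f 34 26 35
f 34 35 28
f 35 26 36
f 35 36 28
f 36 26 37
f 36 37 28
f 37 26 38
f 37 38 28
f 38 26 39
f 38 39 28
f 39 26 40
f 39 40 28
f 40 26 27
f 40 27 28



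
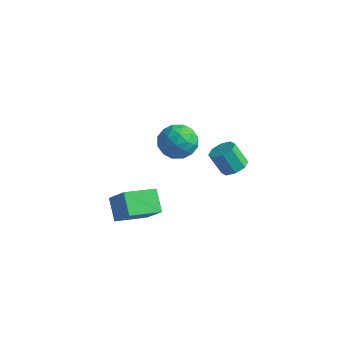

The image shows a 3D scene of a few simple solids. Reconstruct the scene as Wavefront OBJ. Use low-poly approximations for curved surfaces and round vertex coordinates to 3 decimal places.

v 1.43 2.985 -0.671
v 2.19 2.901 -0.236
v 1.391 2.712 1.126
v 0.63 2.795 0.691
v 1.981 3.541 -0.269
v 1.182 3.351 1.092
v 1.449 3.854 -0.538
v 0.65 3.665 0.823
v 0.906 3.659 -0.885
v 0.106 3.469 0.477
v 0.669 3.068 -1.106
v -0.13 2.879 0.256
v 0.878 2.429 -1.072
v 0.079 2.239 0.289
v 1.41 2.115 -0.803
v 0.611 1.926 0.558
v 1.954 2.311 -0.457
v 1.154 2.121 0.905
v -0.978 0.294 3.789
v 0.242 0.365 4.059
v -0.602 -1.205 2.481
v 0.618 -1.134 2.751
v -0.188 -1.561 3.607
v -0.42 -0.635 4.415
v 0.06 -0.205 2.125
v -0.172 0.721 2.933
v 0.884 0.056 3.03
v 0.73 -0.782 3.946
v -1.09 -0.058 2.594
v -1.244 -0.896 3.51
v -0.401 0.461 4.039
v 0.041 -1.301 2.501
v -0.433 -1.552 3.004
v 0.284 -1.51 3.163
v -0.79 -0.127 4.249
v -0.073 -0.085 4.407
v -0.326 -1.217 4.141
v -0.287 -0.755 2.133
v 0.43 -0.713 2.291
v -0.644 0.67 3.377
v 0.073 0.712 3.536
v -0.034 0.377 2.399
v 0.693 0.321 3.592
v 0.914 -0.56 2.824
v 0.587 -0.014 2.456
v 0.45 0.531 2.931
v 0.603 -0.171 4.131
v 0.824 -1.052 3.362
v 0.35 -1.303 3.865
v 0.214 -0.759 4.341
v 0.98 -0.353 3.526
v -1.184 0.212 3.178
v -0.963 -0.669 2.409
v -0.574 -0.081 2.199
v -0.71 0.463 2.675
v -1.274 -0.28 3.716
v -1.053 -1.161 2.948
v -0.81 -1.371 3.609
v -0.947 -0.826 4.084
v -1.34 -0.487 3.014
v -4.558 -1.252 -3.67
v -3.306 -1.445 -2.294
v -3.627 0.655 -4.25
v -2.375 0.462 -2.874
v -3.545 -2.062 -4.706
v -2.293 -2.255 -3.33
v -2.614 -0.155 -5.286
v -1.362 -0.348 -3.91
f 2 1 5
f 2 5 3
f 3 5 6
f 3 6 4
f 5 1 7
f 5 7 6
f 6 7 8
f 6 8 4
f 7 1 9
f 7 9 8
f 8 9 10
f 8 10 4
f 9 1 11
f 9 11 10
f 10 11 12
f 10 12 4
f 11 1 13
f 11 13 12
f 12 13 14
f 12 14 4
f 13 1 15
f 13 15 14
f 14 15 16
f 14 16 4
f 15 1 17
f 15 17 16
f 16 17 18
f 16 18 4
f 17 1 2
f 17 2 18
f 18 2 3
f 18 3 4
f 19 56 35
f 56 30 59
f 35 59 24
f 56 59 35
f 19 35 31
f 35 24 36
f 31 36 20
f 35 36 31
f 19 31 40
f 31 20 41
f 40 41 26
f 31 41 40
f 19 40 52
f 40 26 55
f 52 55 29
f 40 55 52
f 19 52 56
f 52 29 60
f 56 60 30
f 52 60 56
f 20 36 47
f 36 24 50
f 47 50 28
f 36 50 47
f 24 59 37
f 59 30 58
f 37 58 23
f 59 58 37
f 30 60 57
f 60 29 53
f 57 53 21
f 60 53 57
f 29 55 54
f 55 26 42
f 54 42 25
f 55 42 54
f 26 41 46
f 41 20 43
f 46 43 27
f 41 43 46
f 22 48 34
f 48 28 49
f 34 49 23
f 48 49 34
f 22 34 32
f 34 23 33
f 32 33 21
f 34 33 32
f 22 32 39
f 32 21 38
f 39 38 25
f 32 38 39
f 22 39 44
f 39 25 45
f 44 45 27
f 39 45 44
f 22 44 48
f 44 27 51
f 48 51 28
f 44 51 48
f 23 49 37
f 49 28 50
f 37 50 24
f 49 50 37
f 21 33 57
f 33 23 58
f 57 58 30
f 33 58 57
f 25 38 54
f 38 21 53
f 54 53 29
f 38 53 54
f 27 45 46
f 45 25 42
f 46 42 26
f 45 42 46
f 28 51 47
f 51 27 43
f 47 43 20
f 51 43 47
f 62 64 61
f 65 62 61
f 61 64 63
f 63 65 61
f 62 68 64
f 66 62 65
f 66 68 62
f 64 68 63
f 67 65 63
f 63 68 67
f 67 66 65
f 68 66 67



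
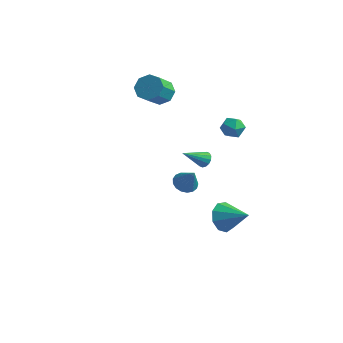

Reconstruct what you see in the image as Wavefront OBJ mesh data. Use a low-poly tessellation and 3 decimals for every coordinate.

v -3.392 4.127 3.344
v -2.977 4.704 3.989
v -2.973 3.39 5.161
v -3.388 2.813 4.516
v -3.71 4.729 4.02
v -3.706 3.416 5.192
v -4.258 4.402 3.655
v -4.254 3.088 4.827
v -4.298 3.913 3.108
v -4.294 2.6 4.28
v -3.807 3.55 2.699
v -3.803 2.236 3.871
v -3.074 3.524 2.668
v -3.07 2.211 3.84
v -2.526 3.852 3.033
v -2.522 2.538 4.205
v -2.486 4.34 3.58
v -2.482 3.027 4.752
v 2.908 1.108 -3.64
v 3.366 0.648 -4.516
v 4.592 1.072 -2.74
v 3.408 1.391 -4.566
v 3.217 2.001 -4.183
v 2.88 2.193 -3.546
v 2.557 1.878 -2.953
v 2.398 1.202 -2.681
v 2.477 0.482 -2.858
v 2.758 0.055 -3.401
v 3.109 0.12 -4.056
v 3.114 -3.55 2.524
v 3.722 -3.742 2.129
v 3.866 -3.83 3.816
v 3.762 -3.389 2.182
v 3.654 -3.073 2.314
v 3.422 -2.866 2.494
v 3.12 -2.816 2.681
v 2.816 -2.934 2.832
v 2.581 -3.193 2.912
v 2.468 -3.534 2.904
v 2.503 -3.878 2.809
v 2.678 -4.147 2.648
v 2.953 -4.279 2.46
v 3.265 -4.245 2.286
v 3.543 -4.051 2.166
v 0.749 2.445 -0.187
v 1.091 2.033 -0.41
v -0.049 1.235 0.827
v 1.24 2.136 -0.17
v 1.257 2.322 0.065
v 1.138 2.541 0.233
v 0.915 2.734 0.288
v 0.647 2.85 0.215
v 0.407 2.858 0.035
v 0.259 2.754 -0.204
v 0.242 2.569 -0.44
v 0.361 2.35 -0.607
v 0.584 2.157 -0.662
v 0.851 2.041 -0.59
v 1.764 3.658 2.507
v 2.572 3.62 2.316
v 1.908 2.6 3.324
v 2.716 2.562 3.133
v 2.425 3.197 3.583
v 2.336 3.851 3.078
v 2.144 2.369 2.562
v 2.055 3.023 2.057
v 2.807 2.824 2.35
v 2.98 3.335 2.981
v 1.5 2.885 2.659
v 1.673 3.396 3.29
f 2 1 5
f 2 5 3
f 3 5 6
f 3 6 4
f 5 1 7
f 5 7 6
f 6 7 8
f 6 8 4
f 7 1 9
f 7 9 8
f 8 9 10
f 8 10 4
f 9 1 11
f 9 11 10
f 10 11 12
f 10 12 4
f 11 1 13
f 11 13 12
f 12 13 14
f 12 14 4
f 13 1 15
f 13 15 14
f 14 15 16
f 14 16 4
f 15 1 17
f 15 17 16
f 16 17 18
f 16 18 4
f 17 1 2
f 17 2 18
f 18 2 3
f 18 3 4
f 20 19 22
f 20 22 21
f 22 19 23
f 22 23 21
f 23 19 24
f 23 24 21
f 24 19 25
f 24 25 21
f 25 19 26
f 25 26 21
f 26 19 27
f 26 27 21
f 27 19 28
f 27 28 21
f 28 19 29
f 28 29 21
f 29 19 20
f 29 20 21
f 31 30 33
f 31 33 32
f 33 30 34
f 33 34 32
f 34 30 35
f 34 35 32
f 35 30 36
f 35 36 32
f 36 30 37
f 36 37 32
f 37 30 38
f 37 38 32
f 38 30 39
f 38 39 32
f 39 30 40
f 39 40 32
f 40 30 41
f 40 41 32
f 41 30 42
f 41 42 32
f 42 30 43
f 42 43 32
f 43 30 44
f 43 44 32
f 44 30 31
f 44 31 32
f 46 45 48
f 46 48 47
f 48 45 49
f 48 49 47
f 49 45 50
f 49 50 47
f 50 45 51
f 50 51 47
f 51 45 52
f 51 52 47
f 52 45 53
f 52 53 47
f 53 45 54
f 53 54 47
f 54 45 55
f 54 55 47
f 55 45 56
f 55 56 47
f 56 45 57
f 56 57 47
f 57 45 58
f 57 58 47
f 58 45 46
f 58 46 47
f 59 70 64
f 59 64 60
f 59 60 66
f 59 66 69
f 59 69 70
f 60 64 68
f 64 70 63
f 70 69 61
f 69 66 65
f 66 60 67
f 62 68 63
f 62 63 61
f 62 61 65
f 62 65 67
f 62 67 68
f 63 68 64
f 61 63 70
f 65 61 69
f 67 65 66
f 68 67 60



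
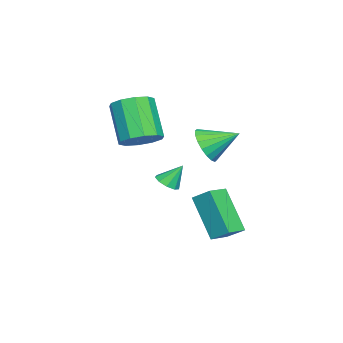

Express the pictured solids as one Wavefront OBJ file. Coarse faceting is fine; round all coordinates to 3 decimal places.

v 2.588 -1.518 -1.8
v 2.939 -1.106 -1.979
v 2.372 -0.942 -0.9
v 2.578 -1.039 -2.109
v 2.221 -1.195 -2.094
v 2.036 -1.503 -1.942
v 2.109 -1.817 -1.723
v 2.406 -1.992 -1.541
v 2.788 -1.944 -1.479
v 3.077 -1.697 -1.568
v 3.136 -1.366 -1.765
v 2.651 0.06 0.421
v 2.939 0.505 -0.281
v 2.409 1.32 1.119
v 2.555 0.47 -0.352
v 2.191 0.354 -0.269
v 1.917 0.179 -0.049
v 1.789 -0.018 0.264
v 1.832 -0.201 0.608
v 2.037 -0.331 0.915
v 2.363 -0.384 1.124
v 2.747 -0.349 1.194
v 3.112 -0.233 1.111
v 3.385 -0.059 0.892
v 3.513 0.139 0.579
v 3.471 0.321 0.235
v 3.266 0.452 -0.072
v 1.095 -3.047 -0.297
v 1.747 -3.701 -0.187
v 0.737 -4.427 1.468
v 0.085 -3.773 1.357
v 1.907 -3.238 0.114
v 0.897 -3.965 1.769
v 1.756 -2.702 0.258
v 0.747 -3.429 1.912
v 1.354 -2.298 0.189
v 0.344 -3.024 1.844
v 0.852 -2.18 -0.065
v -0.158 -2.906 1.59
v 0.443 -2.393 -0.408
v -0.567 -3.119 1.247
v 0.283 -2.855 -0.709
v -0.727 -3.582 0.946
v 0.433 -3.391 -0.852
v -0.576 -4.118 0.802
v 0.836 -3.796 -0.784
v -0.174 -4.522 0.871
v 1.338 -3.914 -0.53
v 0.328 -4.64 1.125
v 2.582 0.146 -2.293
v 2.81 0.911 -1.724
v 3.451 1.153 -3.995
v 3.679 1.918 -3.426
v 3.441 -0.258 -2.094
v 3.669 0.507 -1.525
v 4.31 0.749 -3.796
v 4.538 1.514 -3.227
v 1.373 0.681 -3.768
v 1.983 0.83 -3.707
v 1.617 -0.31 -3.793
v 2.227 -0.161 -3.732
v 1.831 -0.07 -3.25
v 1.679 0.542 -3.235
v 1.921 -0.022 -4.265
v 1.769 0.59 -4.25
v 2.321 0.395 -4.014
v 2.266 0.366 -3.387
v 1.334 0.154 -4.113
v 1.279 0.125 -3.486
v 1.656 0.842 -3.736
v 1.944 -0.322 -3.764
v 1.711 -0.269 -3.481
v 2.069 -0.181 -3.445
v 1.478 0.673 -3.458
v 1.836 0.761 -3.422
v 1.747 0.232 -3.153
v 1.764 -0.241 -4.078
v 2.122 -0.153 -4.042
v 1.531 0.701 -4.055
v 1.889 0.789 -4.019
v 1.853 0.288 -4.347
v 2.214 0.675 -3.88
v 2.358 0.092 -3.895
v 2.177 0.174 -4.208
v 2.088 0.533 -4.2
v 2.181 0.657 -3.511
v 2.325 0.075 -3.526
v 2.092 0.129 -3.242
v 2.003 0.488 -3.234
v 2.38 0.402 -3.692
v 1.275 0.445 -3.974
v 1.419 -0.137 -3.989
v 1.597 0.032 -4.266
v 1.508 0.391 -4.258
v 1.242 0.428 -3.605
v 1.386 -0.155 -3.62
v 1.512 -0.013 -3.3
v 1.423 0.346 -3.292
v 1.22 0.118 -3.808
f 2 1 4
f 2 4 3
f 4 1 5
f 4 5 3
f 5 1 6
f 5 6 3
f 6 1 7
f 6 7 3
f 7 1 8
f 7 8 3
f 8 1 9
f 8 9 3
f 9 1 10
f 9 10 3
f 10 1 11
f 10 11 3
f 11 1 2
f 11 2 3
f 13 12 15
f 13 15 14
f 15 12 16
f 15 16 14
f 16 12 17
f 16 17 14
f 17 12 18
f 17 18 14
f 18 12 19
f 18 19 14
f 19 12 20
f 19 20 14
f 20 12 21
f 20 21 14
f 21 12 22
f 21 22 14
f 22 12 23
f 22 23 14
f 23 12 24
f 23 24 14
f 24 12 25
f 24 25 14
f 25 12 26
f 25 26 14
f 26 12 27
f 26 27 14
f 27 12 13
f 27 13 14
f 29 28 32
f 29 32 30
f 30 32 33
f 30 33 31
f 32 28 34
f 32 34 33
f 33 34 35
f 33 35 31
f 34 28 36
f 34 36 35
f 35 36 37
f 35 37 31
f 36 28 38
f 36 38 37
f 37 38 39
f 37 39 31
f 38 28 40
f 38 40 39
f 39 40 41
f 39 41 31
f 40 28 42
f 40 42 41
f 41 42 43
f 41 43 31
f 42 28 44
f 42 44 43
f 43 44 45
f 43 45 31
f 44 28 46
f 44 46 45
f 45 46 47
f 45 47 31
f 46 28 48
f 46 48 47
f 47 48 49
f 47 49 31
f 48 28 29
f 48 29 49
f 49 29 30
f 49 30 31
f 51 53 50
f 54 51 50
f 50 53 52
f 52 54 50
f 51 57 53
f 55 51 54
f 55 57 51
f 53 57 52
f 56 54 52
f 52 57 56
f 56 55 54
f 57 55 56
f 58 95 74
f 95 69 98
f 74 98 63
f 95 98 74
f 58 74 70
f 74 63 75
f 70 75 59
f 74 75 70
f 58 70 79
f 70 59 80
f 79 80 65
f 70 80 79
f 58 79 91
f 79 65 94
f 91 94 68
f 79 94 91
f 58 91 95
f 91 68 99
f 95 99 69
f 91 99 95
f 59 75 86
f 75 63 89
f 86 89 67
f 75 89 86
f 63 98 76
f 98 69 97
f 76 97 62
f 98 97 76
f 69 99 96
f 99 68 92
f 96 92 60
f 99 92 96
f 68 94 93
f 94 65 81
f 93 81 64
f 94 81 93
f 65 80 85
f 80 59 82
f 85 82 66
f 80 82 85
f 61 87 73
f 87 67 88
f 73 88 62
f 87 88 73
f 61 73 71
f 73 62 72
f 71 72 60
f 73 72 71
f 61 71 78
f 71 60 77
f 78 77 64
f 71 77 78
f 61 78 83
f 78 64 84
f 83 84 66
f 78 84 83
f 61 83 87
f 83 66 90
f 87 90 67
f 83 90 87
f 62 88 76
f 88 67 89
f 76 89 63
f 88 89 76
f 60 72 96
f 72 62 97
f 96 97 69
f 72 97 96
f 64 77 93
f 77 60 92
f 93 92 68
f 77 92 93
f 66 84 85
f 84 64 81
f 85 81 65
f 84 81 85
f 67 90 86
f 90 66 82
f 86 82 59
f 90 82 86



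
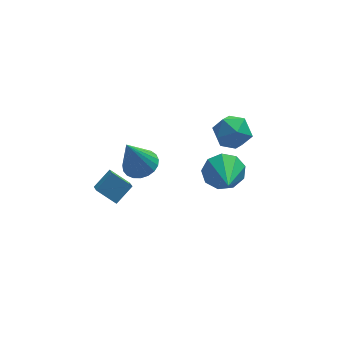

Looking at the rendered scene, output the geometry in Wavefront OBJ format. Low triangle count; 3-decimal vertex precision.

v -1.509 2.967 -2.444
v -0.65 2.878 -2.158
v -2.211 2.653 -0.436
v -0.708 3.25 -2.12
v -0.904 3.574 -2.137
v -1.205 3.792 -2.208
v -1.558 3.867 -2.32
v -1.903 3.787 -2.453
v -2.18 3.566 -2.585
v -2.341 3.24 -2.692
v -2.358 2.868 -2.756
v -2.229 2.513 -2.766
v -1.974 2.236 -2.721
v -1.64 2.086 -2.628
v -1.283 2.088 -2.503
v -0.965 2.242 -2.367
v -0.741 2.522 -2.245
v -3.951 1.406 -2.156
v -3.952 0.535 -1.484
v -3.124 1.92 -1.491
v -3.124 1.049 -0.818
v -3.096 0.891 -2.822
v -3.096 0.02 -2.149
v -2.268 1.405 -2.156
v -2.269 0.534 -1.484
v 3.055 4.428 -0.889
v 3.639 3.658 -0.424
v 2.401 3.262 -1.996
v 2.985 2.492 -1.531
v 2.168 2.94 -1
v 2.572 3.661 -0.316
v 3.468 3.259 -2.104
v 3.872 3.98 -1.42
v 3.894 2.936 -1.174
v 3.09 2.739 -0.492
v 2.95 4.181 -1.928
v 2.146 3.984 -1.246
v 2.049 0.714 -1.323
v 2.706 1.018 -0.563
v 1.891 -1.114 -0.457
v 2.028 1.165 -0.375
v 1.36 1.102 -0.632
v 1.015 0.857 -1.211
v 1.153 0.545 -1.844
v 1.71 0.313 -2.232
v 2.426 0.268 -2.196
v 2.965 0.433 -1.751
v 3.076 0.729 -1.106
f 2 1 4
f 2 4 3
f 4 1 5
f 4 5 3
f 5 1 6
f 5 6 3
f 6 1 7
f 6 7 3
f 7 1 8
f 7 8 3
f 8 1 9
f 8 9 3
f 9 1 10
f 9 10 3
f 10 1 11
f 10 11 3
f 11 1 12
f 11 12 3
f 12 1 13
f 12 13 3
f 13 1 14
f 13 14 3
f 14 1 15
f 14 15 3
f 15 1 16
f 15 16 3
f 16 1 17
f 16 17 3
f 17 1 2
f 17 2 3
f 19 21 18
f 22 19 18
f 18 21 20
f 20 22 18
f 19 25 21
f 23 19 22
f 23 25 19
f 21 25 20
f 24 22 20
f 20 25 24
f 24 23 22
f 25 23 24
f 26 37 31
f 26 31 27
f 26 27 33
f 26 33 36
f 26 36 37
f 27 31 35
f 31 37 30
f 37 36 28
f 36 33 32
f 33 27 34
f 29 35 30
f 29 30 28
f 29 28 32
f 29 32 34
f 29 34 35
f 30 35 31
f 28 30 37
f 32 28 36
f 34 32 33
f 35 34 27
f 39 38 41
f 39 41 40
f 41 38 42
f 41 42 40
f 42 38 43
f 42 43 40
f 43 38 44
f 43 44 40
f 44 38 45
f 44 45 40
f 45 38 46
f 45 46 40
f 46 38 47
f 46 47 40
f 47 38 48
f 47 48 40
f 48 38 39
f 48 39 40

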